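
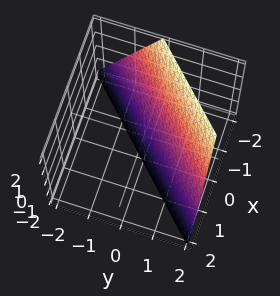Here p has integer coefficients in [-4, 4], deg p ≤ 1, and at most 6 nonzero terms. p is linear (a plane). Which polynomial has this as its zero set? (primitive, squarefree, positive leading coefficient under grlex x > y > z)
First, degree: the surface is flat (a plane), so deg p = 1.
Then, reading off the gridlines: it crosses the z-axis at the gridline z = -2; it meets the x-axis at x = -1 (among the integer gridlines); one y-axis crossing is at y = 1.
Finally, together with the visible shape, these determine p as stated.

2*x - 2*y + z + 2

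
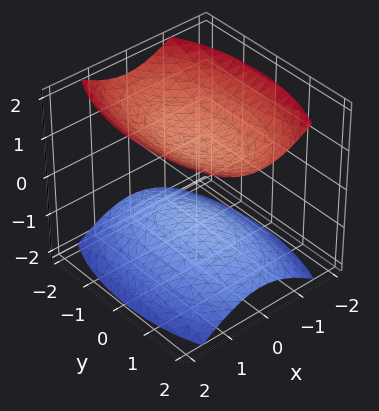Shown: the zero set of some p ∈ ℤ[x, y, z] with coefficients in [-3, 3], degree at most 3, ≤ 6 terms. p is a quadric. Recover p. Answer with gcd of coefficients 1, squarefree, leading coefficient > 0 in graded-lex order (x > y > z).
3*x^2 + y^2 - 3*z^2 + 3

The picture has 2 separate pieces. They look like related sheets of one shape, so recover p as a whole.
The degree is 2 — two separate bowl-shaped sheets opening away from each other; a quadric.
Symmetries: it's symmetric under y → −y, forcing even powers of y; mirror symmetry z ↦ −z ⇒ only even powers of z; it's symmetric under x → −x, forcing even powers of x.
Against the integer gridlines: the surface avoids every integer x-axis point in the box; no y-intercept at any integer in the box; the z-axis gridline crossings are at z ∈ {-1, 1}.
Putting this together gives p.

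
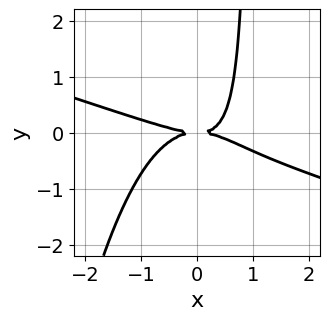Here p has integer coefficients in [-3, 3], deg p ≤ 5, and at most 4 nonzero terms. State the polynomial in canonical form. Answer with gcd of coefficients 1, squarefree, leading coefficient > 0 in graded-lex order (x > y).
x^4 + 3*x^3*y + 3*x*y^2 - 3*y^2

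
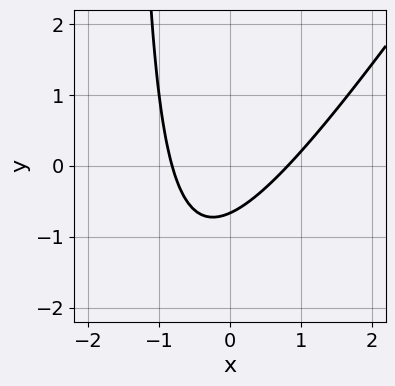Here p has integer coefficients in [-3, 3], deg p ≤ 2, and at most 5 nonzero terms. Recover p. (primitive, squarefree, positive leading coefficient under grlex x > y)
3*x^2 - 2*x*y - 3*y - 2

1. deg p = 2. A generic line meets the curve in up to 2 points.
2. The integer polynomial consistent with all of this is the stated p.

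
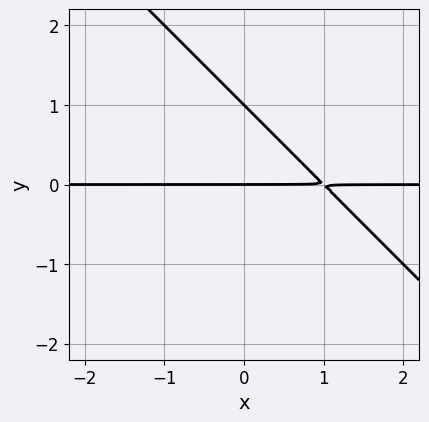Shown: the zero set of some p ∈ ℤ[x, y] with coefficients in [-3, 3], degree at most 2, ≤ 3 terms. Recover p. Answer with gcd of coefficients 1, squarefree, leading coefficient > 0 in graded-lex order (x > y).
Degree: the shape is more complex than any degree-1 curve, so deg p = 2.
Reading off the gridlines: the visible x-axis segment lies entirely on the curve; among the integer gridlines, it crosses the y-axis at y ∈ {0, 1}.
The integer polynomial consistent with all of this is the stated p.

x*y + y^2 - y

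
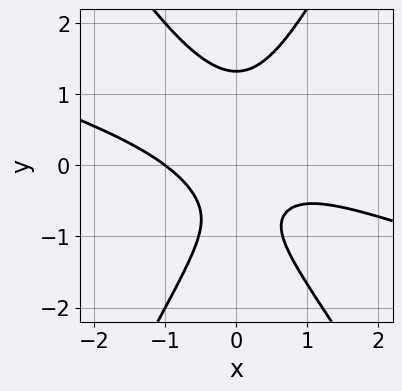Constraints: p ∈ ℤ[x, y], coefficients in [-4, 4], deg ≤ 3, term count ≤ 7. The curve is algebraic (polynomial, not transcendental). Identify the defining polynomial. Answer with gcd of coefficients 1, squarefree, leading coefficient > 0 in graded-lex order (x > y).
x^3 + 3*x^2*y - y^3 + y + 1

1. The degree is 3 — a generic line meets the curve in up to 3 points.
2. From the axis intercepts and sections: one x-axis crossing is at x = -1.
3. Fitting integer coefficients to these (and the overall shape) gives p.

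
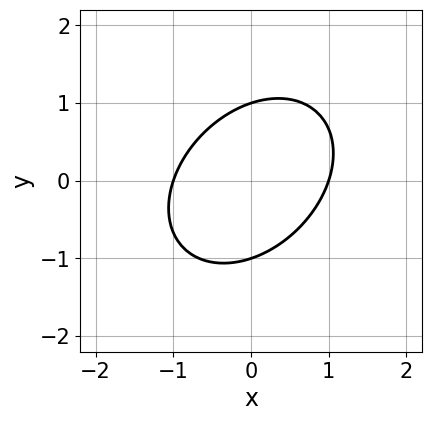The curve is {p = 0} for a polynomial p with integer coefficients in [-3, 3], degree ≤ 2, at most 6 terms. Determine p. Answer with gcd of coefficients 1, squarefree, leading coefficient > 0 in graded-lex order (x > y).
1. deg p = 2.
2. From the axis intercepts and sections: among the integer gridlines, it crosses the x-axis at x ∈ {-1, 1}; among the integer gridlines, it crosses the y-axis at y ∈ {-1, 1}.
3. These observations pin down the coefficients.

3*x^2 - 2*x*y + 3*y^2 - 3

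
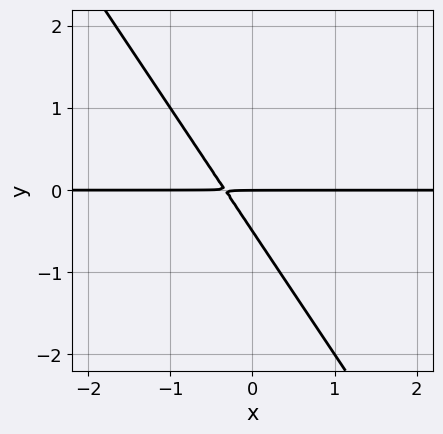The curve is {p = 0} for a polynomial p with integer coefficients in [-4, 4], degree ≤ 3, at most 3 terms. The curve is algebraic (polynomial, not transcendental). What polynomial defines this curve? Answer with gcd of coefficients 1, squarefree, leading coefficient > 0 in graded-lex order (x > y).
(a) Degree: no degree-1 curve has this shape, so deg p = 2.
(b) Checking where it meets the axes: it crosses the y-axis at the gridline y = 0; the visible x-axis segment lies entirely on the curve.
(c) Together with the visible shape, these determine p as stated.

3*x*y + 2*y^2 + y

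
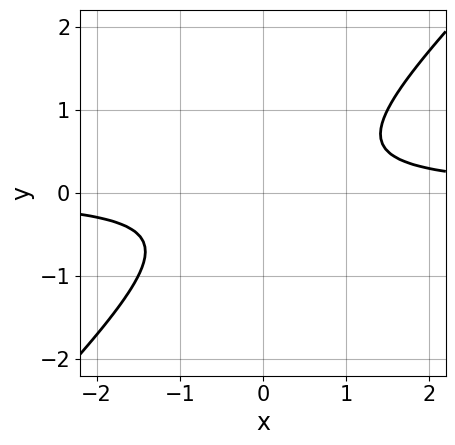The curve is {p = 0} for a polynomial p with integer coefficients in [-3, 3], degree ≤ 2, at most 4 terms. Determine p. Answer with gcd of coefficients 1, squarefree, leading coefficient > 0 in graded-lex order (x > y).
The degree is 2 — no degree-1 curve has this shape.
Checking where it meets the axes: it misses every integer gridline on the x-axis; the curve avoids every integer y-axis point in the box.
Solving for integer coefficients yields p as stated.

2*x*y - 2*y^2 - 1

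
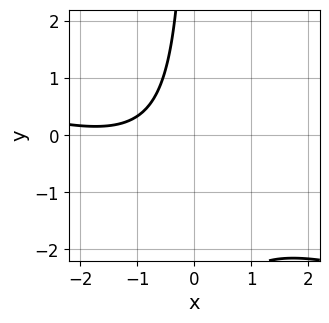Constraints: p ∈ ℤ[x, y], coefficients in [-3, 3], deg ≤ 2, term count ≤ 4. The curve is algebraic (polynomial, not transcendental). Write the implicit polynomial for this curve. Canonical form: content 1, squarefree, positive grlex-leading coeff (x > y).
x^2 + 3*x*y + 3*x + 3

(a) deg p = 2. The shape is more complex than any degree-1 curve.
(b) From the visible intercepts: it misses every integer gridline on the x-axis; no y-intercept at any integer in the box.
(c) Matching integer coefficients to the picture gives p.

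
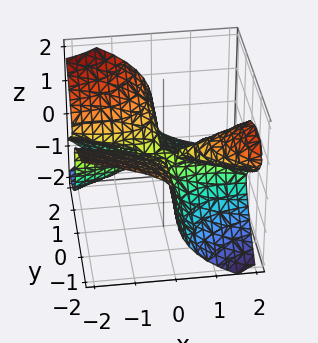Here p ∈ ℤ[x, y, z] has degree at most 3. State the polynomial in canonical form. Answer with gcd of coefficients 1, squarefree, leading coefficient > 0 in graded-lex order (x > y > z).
x^2*y + 2*x*y^2 + 3*x*y*z + 3*z^3

(a) deg p = 3.
(b) Observable constraints: it meets the z-axis at z = 0 (among the integer gridlines); every point of the x-axis in the box is on the surface; every point of the y-axis in the box is on the surface.
(c) Together with the visible shape, these determine p as stated.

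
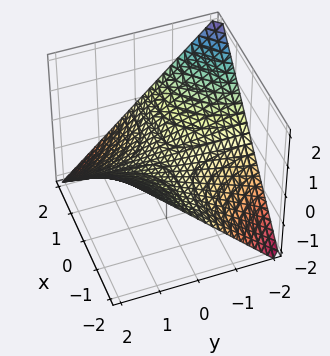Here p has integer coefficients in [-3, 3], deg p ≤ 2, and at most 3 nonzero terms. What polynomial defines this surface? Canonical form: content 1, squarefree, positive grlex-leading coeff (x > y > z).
x*y + 2*z

(a) Degree: a hyperbolic paraboloid; a quadric, so deg p = 2.
(b) Against the integer gridlines: every point of the y-axis in the box is on the surface; it meets the z-axis at z = 0 (among the integer gridlines); every point of the x-axis in the box is on the surface.
(c) Fitting integer coefficients to these (and the overall shape) gives p.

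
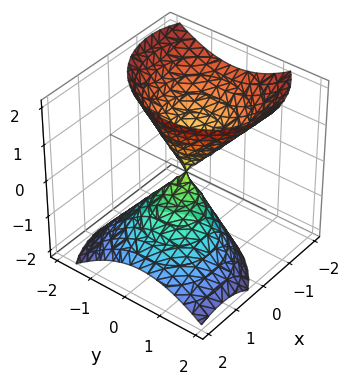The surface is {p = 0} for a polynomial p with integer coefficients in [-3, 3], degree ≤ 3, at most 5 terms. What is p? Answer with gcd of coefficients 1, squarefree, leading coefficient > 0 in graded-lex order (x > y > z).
3*x^2 - x*y + 3*x*z + 3*y^2 - 2*z^2

(a) The picture has 2 separate pieces. Treating them together as one polynomial.
(b) The degree is 2 — the shape is more complex than any degree-1 surface.
(c) Reading off the gridlines: it meets the z-axis at z = 0 (among the integer gridlines); it crosses the x-axis at the gridline x = 0; it crosses the y-axis at the gridline y = 0.
(d) These observations pin down the coefficients.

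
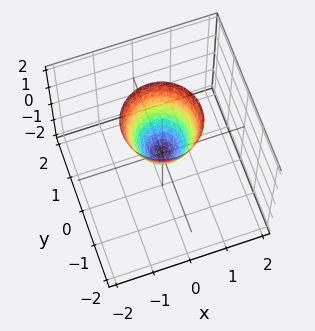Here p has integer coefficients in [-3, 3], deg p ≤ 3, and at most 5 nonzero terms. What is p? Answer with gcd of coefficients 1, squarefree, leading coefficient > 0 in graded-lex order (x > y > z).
2*x^2 + 2*y^2 - z

First, the degree is 2 — a paraboloid; a quadric.
Then, symmetries: every cross-section ⟂ z is a circle, so x, y appear only via x² + y².
Next, from the visible intercepts: a circular section at z = 2 has radius exactly 1; it meets the z-axis at z = 0 (among the integer gridlines); one y-axis crossing is at y = 0; one x-axis crossing is at x = 0.
Finally, putting this together gives p.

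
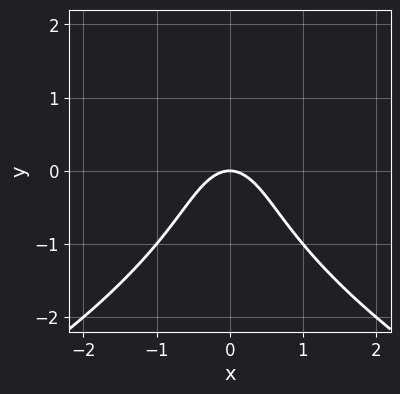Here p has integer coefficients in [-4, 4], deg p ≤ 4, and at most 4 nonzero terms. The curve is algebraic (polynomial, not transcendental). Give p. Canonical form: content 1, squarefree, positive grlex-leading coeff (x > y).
y^3 + 3*x^2 + 2*y

1. The degree is 3 — no degree-2 curve has this shape.
2. Symmetries: mirror symmetry x ↦ −x ⇒ only even powers of x.
3. Observable constraints: it meets the y-axis at y = 0 (among the integer gridlines); it meets the x-axis at x = 0 (among the integer gridlines).
4. Fitting integer coefficients to these (and the overall shape) gives p.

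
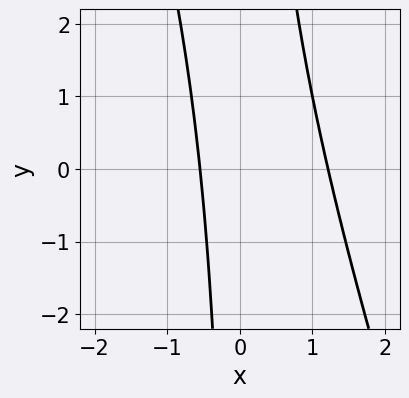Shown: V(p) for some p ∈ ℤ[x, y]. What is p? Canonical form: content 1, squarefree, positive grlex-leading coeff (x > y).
3*x^2 + x*y - 2*x - 2

1. Degree: no degree-1 curve has this shape, so deg p = 2.
2. Checking where it meets the axes: it misses every integer gridline on the y-axis.
3. Together with the visible shape, these determine p as stated.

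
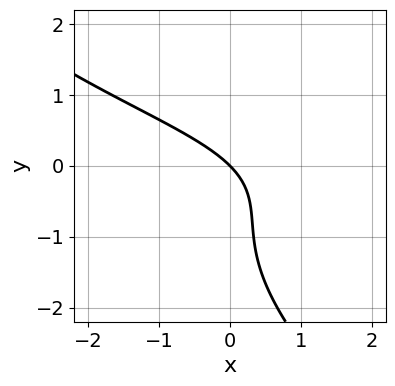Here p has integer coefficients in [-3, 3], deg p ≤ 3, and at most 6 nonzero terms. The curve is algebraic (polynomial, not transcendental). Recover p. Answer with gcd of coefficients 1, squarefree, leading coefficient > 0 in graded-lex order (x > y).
First, deg p = 3. No degree-2 curve has this shape.
Next, reading off the gridlines: it crosses the y-axis at the gridline y = 0; it crosses the x-axis at the gridline x = 0.
Finally, assembling these constraints gives the stated polynomial.

x*y^2 + y^3 + 2*y^2 + 2*x + 2*y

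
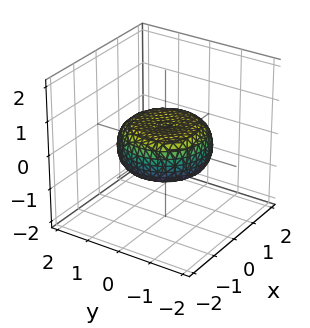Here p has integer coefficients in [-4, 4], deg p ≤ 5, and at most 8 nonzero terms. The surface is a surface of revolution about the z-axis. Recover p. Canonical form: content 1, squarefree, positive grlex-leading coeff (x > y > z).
1. deg p = 4. The shape is more complex than any degree-3 surface.
2. Symmetry: the surface is invariant under rotation about z: p = q(x² + y², z).
3. From the visible intercepts: a circular section at z = 0 has radius between 1 and 2.
4. Together with the visible shape, these determine p as stated.

x^4 + 2*x^2*y^2 + y^4 - x^2 - y^2 + 3*z^2 - 1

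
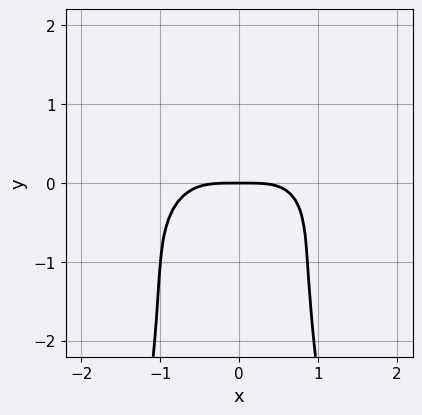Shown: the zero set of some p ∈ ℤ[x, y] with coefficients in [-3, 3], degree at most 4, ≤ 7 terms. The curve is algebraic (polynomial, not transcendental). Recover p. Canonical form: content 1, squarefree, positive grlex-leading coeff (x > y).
2*x^4 - x^3*y + 3*x^2*y^2 + y^3 + 3*y

First, the degree is 4 — a generic line meets the curve in up to 4 points.
Next, checking where it meets the axes: one y-axis crossing is at y = 0; one x-axis crossing is at x = 0.
Finally, these observations pin down the coefficients.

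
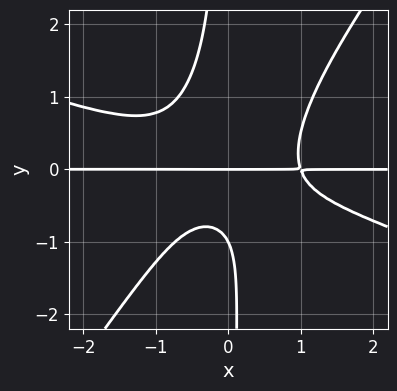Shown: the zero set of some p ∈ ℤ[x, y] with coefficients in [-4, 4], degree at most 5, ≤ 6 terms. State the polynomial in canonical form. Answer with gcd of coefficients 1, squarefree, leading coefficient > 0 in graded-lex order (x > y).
First, deg p = 4. A generic line meets the curve in up to 4 points.
Next, checking where it meets the axes: every point of the x-axis in the box is on the curve; among the integer gridlines, it crosses the y-axis at y ∈ {-1, 0}.
Finally, putting this together gives p.

x^3*y + 2*x^2*y^2 - 2*x*y^3 - y^2 - y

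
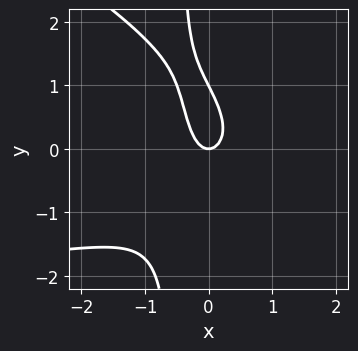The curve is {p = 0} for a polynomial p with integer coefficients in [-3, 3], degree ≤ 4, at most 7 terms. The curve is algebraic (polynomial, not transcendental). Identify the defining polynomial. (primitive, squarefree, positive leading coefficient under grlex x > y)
x^2*y + 2*x*y^2 + 3*x^2 + y^2 - y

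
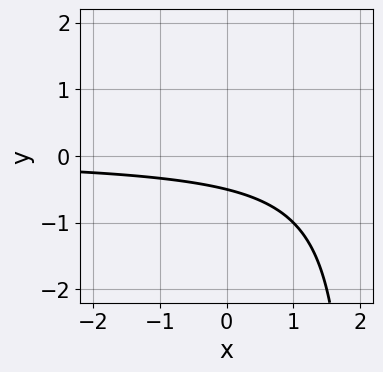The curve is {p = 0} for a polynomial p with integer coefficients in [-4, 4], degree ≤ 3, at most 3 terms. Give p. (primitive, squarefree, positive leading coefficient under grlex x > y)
x*y - 2*y - 1

(a) deg p = 2.
(b) Reading off the gridlines: the curve avoids every integer x-axis point in the box.
(c) These observations pin down the coefficients.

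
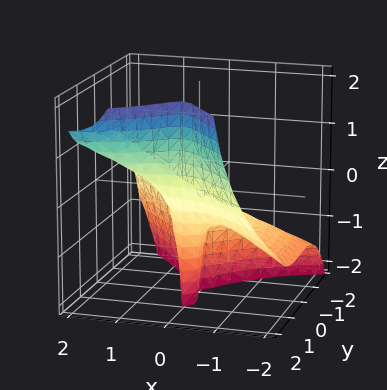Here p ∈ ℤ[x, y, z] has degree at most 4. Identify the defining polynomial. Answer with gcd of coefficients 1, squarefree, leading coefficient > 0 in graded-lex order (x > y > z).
x^3 - 2*x^2*z + y^3 - y^2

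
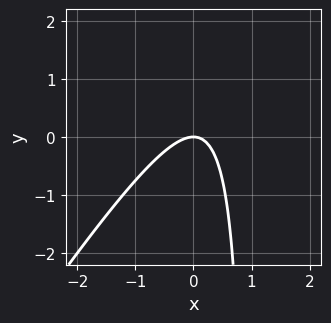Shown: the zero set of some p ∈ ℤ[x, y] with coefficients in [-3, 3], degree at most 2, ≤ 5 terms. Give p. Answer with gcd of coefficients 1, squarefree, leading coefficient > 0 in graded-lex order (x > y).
The degree is 2 — a generic line meets the curve in up to 2 points.
Observable constraints: one y-axis crossing is at y = 0; it meets the x-axis at x = 0 (among the integer gridlines).
These observations pin down the coefficients.

3*x^2 - 2*x*y + 2*y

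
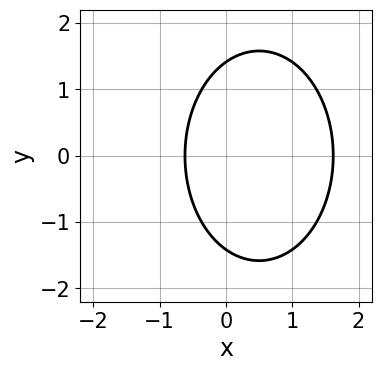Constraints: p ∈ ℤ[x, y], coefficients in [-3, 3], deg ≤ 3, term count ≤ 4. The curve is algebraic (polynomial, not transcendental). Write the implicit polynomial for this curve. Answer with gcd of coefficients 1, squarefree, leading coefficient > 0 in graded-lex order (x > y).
deg p = 2. A generic line meets the curve in up to 2 points.
Symmetries: mirror symmetry y ↦ −y ⇒ only even powers of y.
Matching integer coefficients to the picture gives p.

2*x^2 + y^2 - 2*x - 2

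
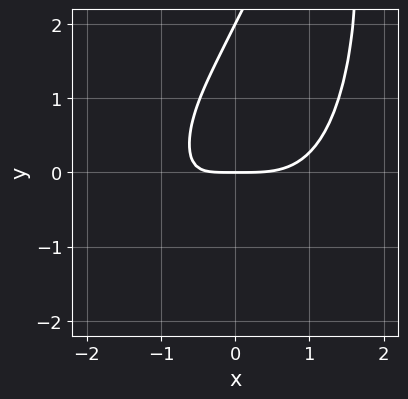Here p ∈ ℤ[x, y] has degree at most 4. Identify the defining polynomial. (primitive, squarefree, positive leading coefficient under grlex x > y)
x^4 - 2*x*y + y^2 - 2*y

deg p = 4. The shape is more complex than any degree-3 curve.
Against the integer gridlines: it meets the x-axis at x = 0 (among the integer gridlines); the y-axis gridline crossings are at y ∈ {0, 2}.
Matching integer coefficients to the picture gives p.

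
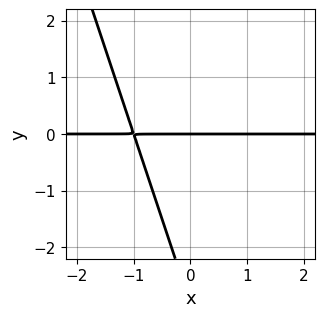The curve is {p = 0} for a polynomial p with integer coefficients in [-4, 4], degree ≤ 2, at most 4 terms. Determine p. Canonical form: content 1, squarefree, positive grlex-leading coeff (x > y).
3*x*y + y^2 + 3*y

1. deg p = 2. The shape is more complex than any degree-1 curve.
2. Against the integer gridlines: every point of the x-axis in the box is on the curve; it meets the y-axis at y = 0 (among the integer gridlines).
3. The integer polynomial consistent with all of this is the stated p.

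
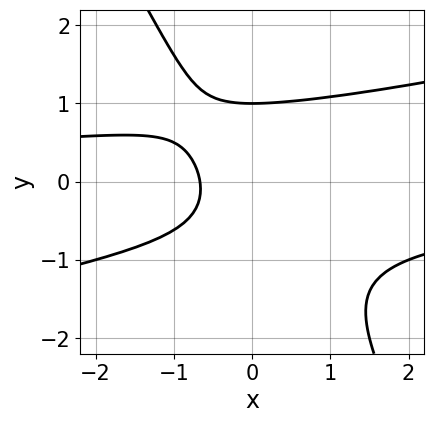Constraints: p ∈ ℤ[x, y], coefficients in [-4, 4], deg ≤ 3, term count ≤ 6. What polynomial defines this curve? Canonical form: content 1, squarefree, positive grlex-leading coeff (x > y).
x^2*y - 3*x*y^2 - 2*y^3 + 3*x + 2

1. deg p = 3. The shape is more complex than any degree-2 curve.
2. From the axis intercepts and sections: it meets the y-axis at y = 1 (among the integer gridlines).
3. Fitting integer coefficients to these (and the overall shape) gives p.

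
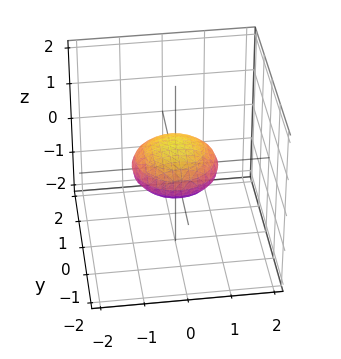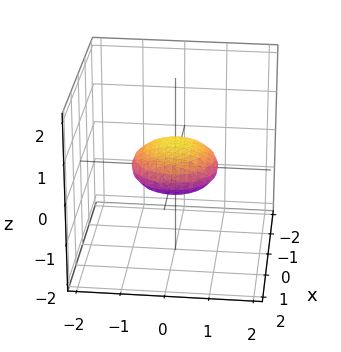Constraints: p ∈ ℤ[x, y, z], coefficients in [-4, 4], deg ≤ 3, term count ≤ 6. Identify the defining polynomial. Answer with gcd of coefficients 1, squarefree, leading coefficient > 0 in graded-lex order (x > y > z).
x^2 + y^2 + 3*z^2 - 1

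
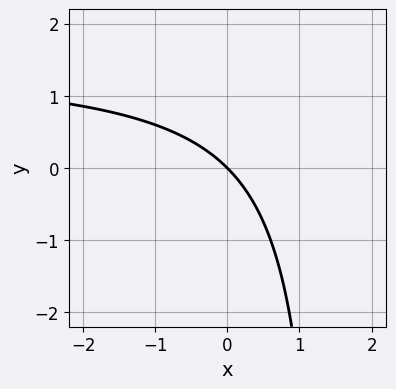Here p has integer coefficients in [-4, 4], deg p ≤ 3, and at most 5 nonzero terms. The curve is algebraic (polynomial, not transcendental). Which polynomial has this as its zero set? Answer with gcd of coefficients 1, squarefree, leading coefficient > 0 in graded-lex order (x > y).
Degree: the shape is more complex than any degree-1 curve, so deg p = 2.
From the axis intercepts and sections: it meets the y-axis at y = 0 (among the integer gridlines); it meets the x-axis at x = 0 (among the integer gridlines).
Fitting integer coefficients to these (and the overall shape) gives p.

2*x*y - 3*x - 3*y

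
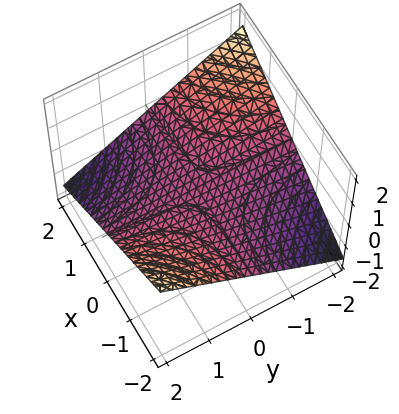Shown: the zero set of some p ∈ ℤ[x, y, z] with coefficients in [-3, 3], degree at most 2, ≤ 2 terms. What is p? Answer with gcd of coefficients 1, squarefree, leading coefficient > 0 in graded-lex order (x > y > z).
x*y + 3*z

deg p = 2. A saddle surface; a quadric.
Checking where it meets the axes: one z-axis crossing is at z = 0; every point of the x-axis in the box is on the surface.
These observations pin down the coefficients. Check: (0, -2, 0) on the y-axis lies on the surface, and p(0, -2, 0) = 0. ✓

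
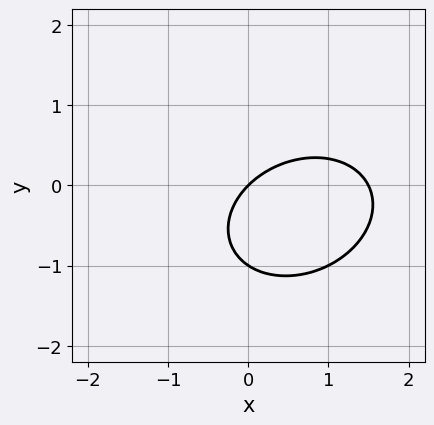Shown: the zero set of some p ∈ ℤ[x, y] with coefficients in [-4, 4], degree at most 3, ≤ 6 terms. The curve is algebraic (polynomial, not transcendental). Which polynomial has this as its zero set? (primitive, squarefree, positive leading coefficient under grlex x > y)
1. The degree is 2 — the shape is more complex than any degree-1 curve.
2. Reading off the gridlines: among the integer gridlines, it crosses the y-axis at y ∈ {-1, 0}; it crosses the x-axis at the gridline x = 0.
3. Fitting integer coefficients to these (and the overall shape) gives p.

2*x^2 - x*y + 3*y^2 - 3*x + 3*y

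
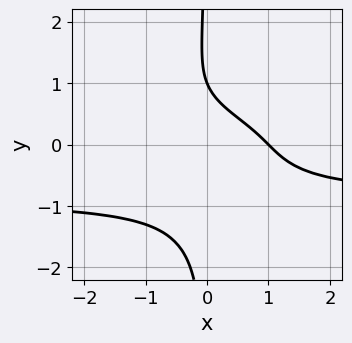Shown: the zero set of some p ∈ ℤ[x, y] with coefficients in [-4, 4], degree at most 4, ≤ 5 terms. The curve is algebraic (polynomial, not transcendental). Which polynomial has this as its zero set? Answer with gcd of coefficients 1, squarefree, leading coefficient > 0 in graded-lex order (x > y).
3*x*y^3 + 2*x + 2*y - 2

1. deg p = 4.
2. Checking where it meets the axes: one y-axis crossing is at y = 1; it crosses the x-axis at the gridline x = 1.
3. Together with the visible shape, these determine p as stated.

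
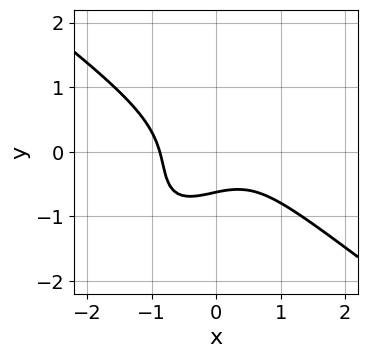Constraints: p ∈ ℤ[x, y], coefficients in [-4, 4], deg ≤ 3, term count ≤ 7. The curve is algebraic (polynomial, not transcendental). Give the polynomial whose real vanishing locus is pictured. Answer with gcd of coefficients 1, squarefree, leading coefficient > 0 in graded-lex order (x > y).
3*x^3 - 3*x*y^2 + 3*y^3 + 2*y + 2

(a) The degree is 3 — no degree-2 curve has this shape.
(b) Matching integer coefficients to the picture gives p.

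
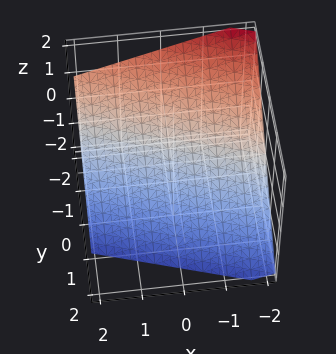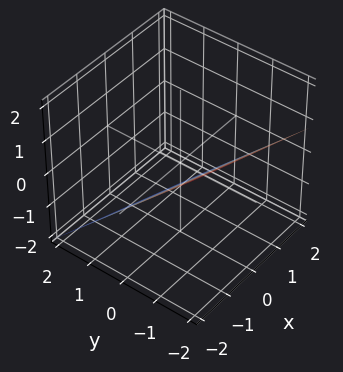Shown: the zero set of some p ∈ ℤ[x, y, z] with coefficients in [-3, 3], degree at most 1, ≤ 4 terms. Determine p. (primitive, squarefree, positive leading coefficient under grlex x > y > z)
x + 3*y + 3*z + 2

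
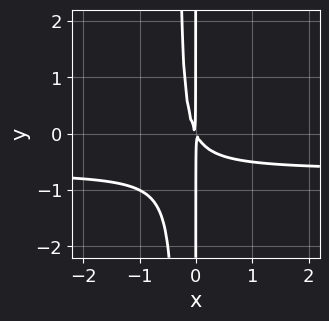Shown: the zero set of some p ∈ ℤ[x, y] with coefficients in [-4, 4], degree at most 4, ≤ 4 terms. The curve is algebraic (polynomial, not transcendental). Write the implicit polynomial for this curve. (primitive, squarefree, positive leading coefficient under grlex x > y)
3*x^2*y + 2*x^2 + x*y

1. Degree: the shape is more complex than any degree-2 curve, so deg p = 3.
2. From the axis intercepts and sections: the visible y-axis segment lies entirely on the curve.
3. Fitting integer coefficients to these (and the overall shape) gives p.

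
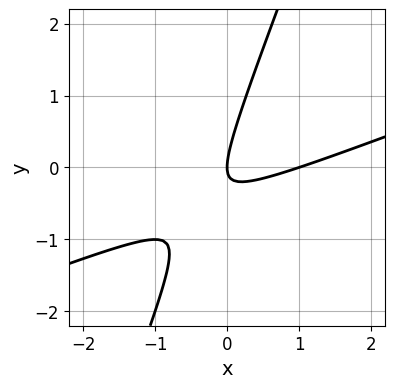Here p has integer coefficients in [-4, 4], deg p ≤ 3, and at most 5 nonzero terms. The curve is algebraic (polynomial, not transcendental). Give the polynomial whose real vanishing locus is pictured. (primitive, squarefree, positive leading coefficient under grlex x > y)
(a) deg p = 2. A generic line meets the curve in up to 2 points.
(b) Observable constraints: among the integer gridlines, it crosses the x-axis at x ∈ {0, 1}; one y-axis crossing is at y = 0.
(c) Putting this together gives p.

x^2 - 3*x*y + y^2 - x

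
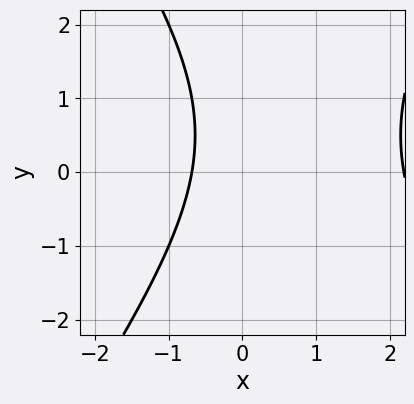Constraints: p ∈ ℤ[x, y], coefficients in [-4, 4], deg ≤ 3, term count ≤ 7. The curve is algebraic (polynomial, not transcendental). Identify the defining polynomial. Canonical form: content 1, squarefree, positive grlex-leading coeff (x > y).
First, degree: no degree-1 curve has this shape, so deg p = 2.
Then, checking where it meets the axes: the curve avoids every integer y-axis point in the box.
Finally, together with the visible shape, these determine p as stated.

2*x^2 - y^2 - 3*x + y - 3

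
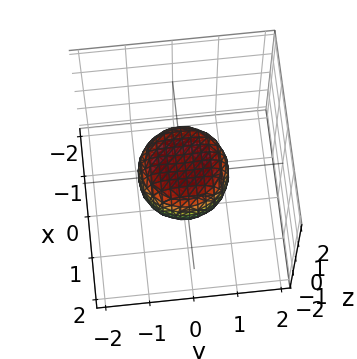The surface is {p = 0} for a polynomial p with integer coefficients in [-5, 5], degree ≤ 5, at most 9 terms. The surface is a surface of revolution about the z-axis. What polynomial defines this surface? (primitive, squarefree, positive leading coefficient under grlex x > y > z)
(a) deg p = 4.
(b) Symmetry: the z-axis is an axis of rotation, so x and y enter only as x² + y².
(c) Reading off the gridlines: the y-axis gridline crossings are at y ∈ {-1, 1}; among the integer gridlines, it crosses the x-axis at x ∈ {-1, 1}; a circular section at z = 0 has radius exactly 1.
(d) Matching integer coefficients to the picture gives p.

2*x^4 + 4*x^2*y^2 + 2*y^4 - x^2 - y^2 + 2*z^2 - 1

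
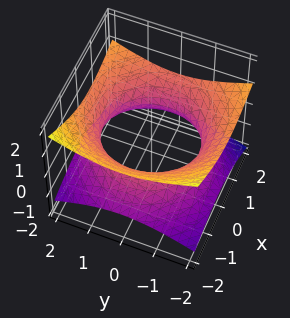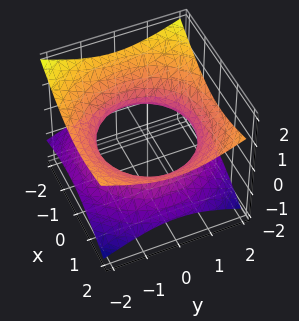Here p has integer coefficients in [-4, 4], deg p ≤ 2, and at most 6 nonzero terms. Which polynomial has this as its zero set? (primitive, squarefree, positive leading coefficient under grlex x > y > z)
First, deg p = 2.
Then, from the visible intercepts: the surface avoids every integer z-axis point in the box.
Finally, these observations pin down the coefficients.

x^2 - x*z + y^2 - 3*z^2 - 2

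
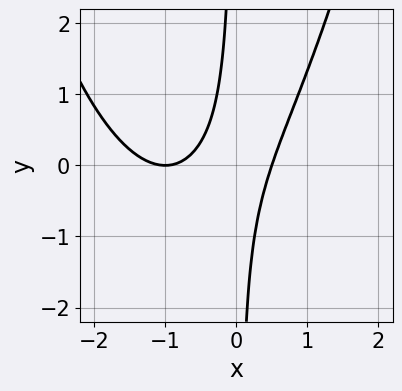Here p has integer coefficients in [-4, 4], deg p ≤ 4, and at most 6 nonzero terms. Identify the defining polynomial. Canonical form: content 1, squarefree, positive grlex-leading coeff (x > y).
First, degree: the shape is more complex than any degree-2 curve, so deg p = 3.
Next, observable constraints: no y-intercept at any integer in the box; it crosses the x-axis at the gridline x = -1.
Finally, the integer polynomial consistent with all of this is the stated p.

2*x^3 + 3*x^2 - 3*x*y - 1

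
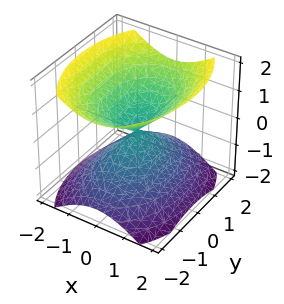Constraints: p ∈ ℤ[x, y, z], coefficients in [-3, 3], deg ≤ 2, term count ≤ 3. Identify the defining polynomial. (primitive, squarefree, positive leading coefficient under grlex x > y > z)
2*x^2 + y^2 - 2*z^2

1. I count 2 distinct pieces. They look like related sheets of one shape, so recover p as a whole.
2. The degree is 2 — a double cone through the origin; a quadric.
3. Symmetries: it's symmetric under z → −z, forcing even powers of z; the x ↦ −x reflection is a symmetry, so x appears only in even powers; mirror symmetry y ↦ −y ⇒ only even powers of y.
4. Reading off the gridlines: one x-axis crossing is at x = 0; it crosses the y-axis at the gridline y = 0.
5. These observations pin down the coefficients.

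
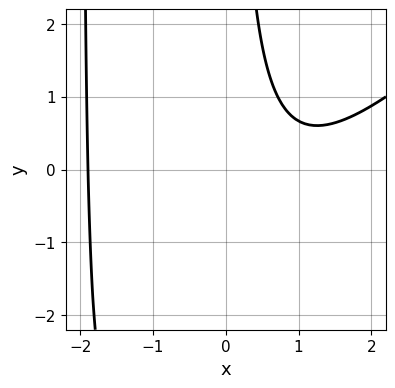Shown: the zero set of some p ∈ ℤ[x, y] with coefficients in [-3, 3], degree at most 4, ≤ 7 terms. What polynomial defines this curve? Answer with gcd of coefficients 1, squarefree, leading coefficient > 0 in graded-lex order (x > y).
1. The degree is 3 — no degree-2 curve has this shape.
2. From the axis intercepts and sections: the curve avoids every integer y-axis point in the box.
3. The integer polynomial consistent with all of this is the stated p.

x^3 - x^2*y - 2*x*y - 2*x + 3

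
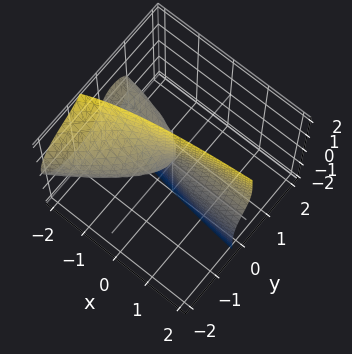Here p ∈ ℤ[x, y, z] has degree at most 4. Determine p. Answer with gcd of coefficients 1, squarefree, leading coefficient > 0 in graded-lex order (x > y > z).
First, deg p = 3.
Next, from the axis intercepts and sections: the visible x-axis segment lies entirely on the surface; it crosses the y-axis at the gridline y = 0.
Finally, these observations pin down the coefficients.

x*y^2 - 2*y^3 - 3*y*z^2 - 2*x*y + x*z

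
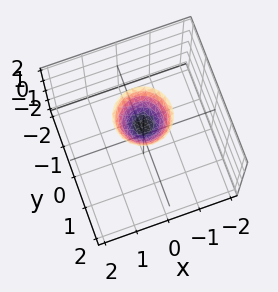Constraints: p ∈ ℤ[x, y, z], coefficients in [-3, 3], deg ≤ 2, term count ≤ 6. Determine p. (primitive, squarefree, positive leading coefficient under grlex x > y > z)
1. The degree is 2 — the shape is more complex than any degree-1 surface.
2. Symmetry: every cross-section ⟂ z is a circle, so x, y appear only via x² + y².
3. Checking where it meets the axes: it crosses the z-axis at the gridline z = 1; the surface avoids every integer y-axis point in the box; a circular section at z = 2 has radius between 0 and 1.
4. Matching integer coefficients to the picture gives p.

3*x^2 + 3*y^2 - 2*z + 2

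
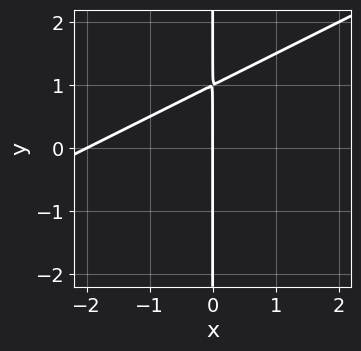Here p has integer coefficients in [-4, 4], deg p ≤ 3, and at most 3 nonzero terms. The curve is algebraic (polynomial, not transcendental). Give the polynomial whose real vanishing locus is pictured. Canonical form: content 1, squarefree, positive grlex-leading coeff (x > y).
x^2 - 2*x*y + 2*x

Degree: no degree-1 curve has this shape, so deg p = 2.
From the visible intercepts: among the integer gridlines, it crosses the x-axis at x ∈ {-2, 0}; every point of the y-axis in the box is on the curve.
Fitting integer coefficients to these (and the overall shape) gives p.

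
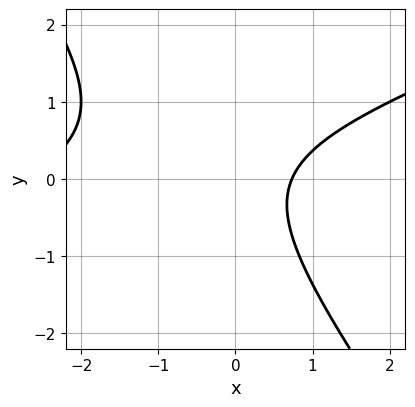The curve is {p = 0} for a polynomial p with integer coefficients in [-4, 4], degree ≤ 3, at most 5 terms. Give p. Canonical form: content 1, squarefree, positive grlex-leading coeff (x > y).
x^2 - 2*x*y - 2*y^2 + 2*x - 2

The degree is 2 — no degree-1 curve has this shape.
Against the integer gridlines: it misses every integer gridline on the y-axis.
Matching integer coefficients to the picture gives p.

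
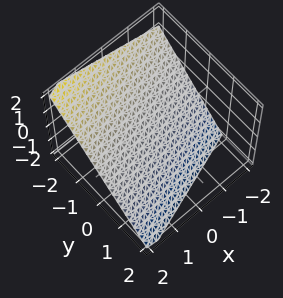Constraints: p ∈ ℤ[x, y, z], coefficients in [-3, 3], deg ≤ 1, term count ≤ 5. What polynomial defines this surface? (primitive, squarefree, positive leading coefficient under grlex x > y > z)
x - 3*y - 3*z - 2

Degree: the surface is flat (a plane), so deg p = 1.
From the axis intercepts and sections: it crosses the x-axis at the gridline x = 2.
Matching integer coefficients to the picture gives p.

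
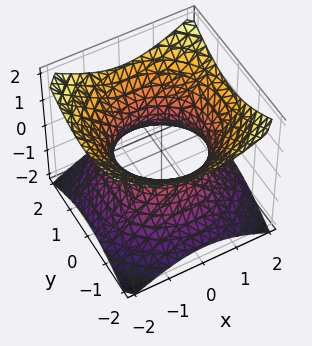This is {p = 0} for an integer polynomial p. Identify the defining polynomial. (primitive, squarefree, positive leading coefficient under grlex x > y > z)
(a) Degree: one connected sheet with a waist; a quadric, so deg p = 2.
(b) Symmetries: rotational symmetry about the z-axis ⇒ p depends on x, y only through x² + y²; it's symmetric under z → −z, forcing even powers of z.
(c) Checking where it meets the axes: a circular section at z = 0 has radius between 1 and 2; the surface avoids every integer z-axis point in the box.
(d) Together with the visible shape, these determine p as stated.

2*x^2 + 2*y^2 - 3*z^2 - 3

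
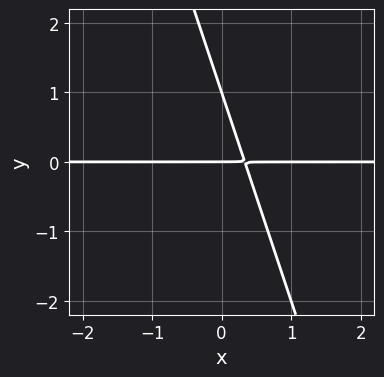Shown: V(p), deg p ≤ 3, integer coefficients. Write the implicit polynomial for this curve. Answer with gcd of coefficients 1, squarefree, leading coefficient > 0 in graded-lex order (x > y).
3*x*y + y^2 - y

The degree is 2 — no degree-1 curve has this shape.
Checking where it meets the axes: among the integer gridlines, it crosses the y-axis at y ∈ {0, 1}; the visible x-axis segment lies entirely on the curve.
Putting this together gives p.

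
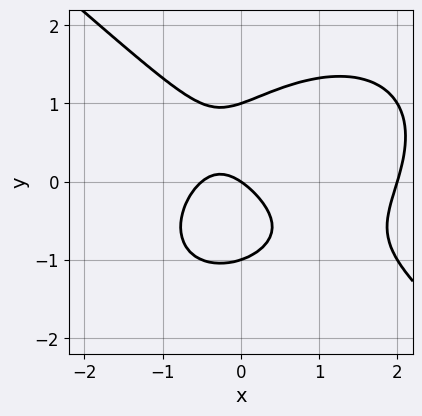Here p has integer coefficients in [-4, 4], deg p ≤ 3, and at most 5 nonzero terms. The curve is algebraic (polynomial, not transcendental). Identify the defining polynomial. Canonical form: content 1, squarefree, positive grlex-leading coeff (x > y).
2*x^3 + 3*y^3 - 3*x^2 - 2*x - 3*y

1. deg p = 3.
2. Reading off the gridlines: the x-axis gridline crossings are at x ∈ {0, 2}; among the integer gridlines, it crosses the y-axis at y ∈ {-1, 0, 1}.
3. Fitting integer coefficients to these (and the overall shape) gives p.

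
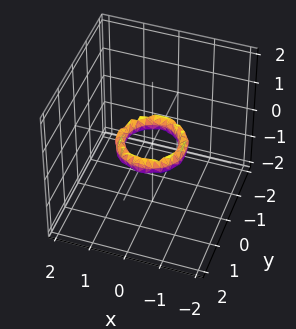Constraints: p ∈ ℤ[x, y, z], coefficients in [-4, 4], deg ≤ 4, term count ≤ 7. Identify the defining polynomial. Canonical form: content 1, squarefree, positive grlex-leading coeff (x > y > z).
First, the degree is 4 — no degree-3 surface has this shape.
Next, by symmetry, the surface is invariant under rotation about z: p = q(x² + y², z).
Then, observable constraints: among the integer gridlines, it crosses the y-axis at y ∈ {-1, 1}; the x-axis gridline crossings are at x ∈ {-1, 1}.
Finally, assembling these constraints gives the stated polynomial.

2*x^4 + 4*x^2*y^2 + 2*y^4 - 3*x^2 - 3*y^2 + 2*z^2 + 1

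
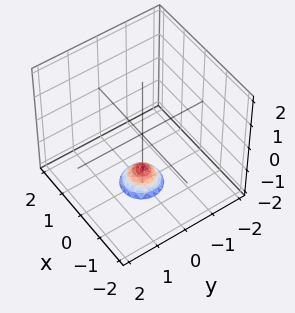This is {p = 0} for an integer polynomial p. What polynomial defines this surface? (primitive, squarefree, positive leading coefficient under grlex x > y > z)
3*x^2 + 3*y^2 + 2*z + 3

1. deg p = 2. The shape is more complex than any degree-1 surface.
2. Symmetry: the z-axis is an axis of rotation, so x and y enter only as x² + y².
3. Against the integer gridlines: the surface avoids every integer x-axis point in the box; a circular section at z = -2 has radius between 0 and 1; the surface avoids every integer y-axis point in the box.
4. Assembling these constraints gives the stated polynomial.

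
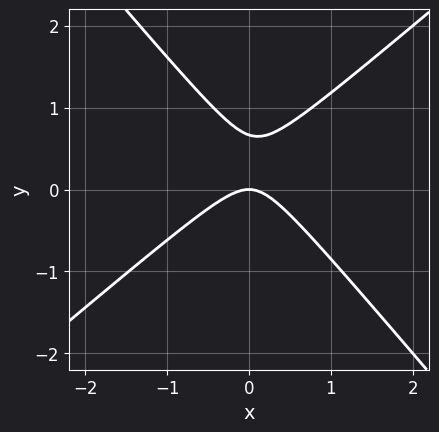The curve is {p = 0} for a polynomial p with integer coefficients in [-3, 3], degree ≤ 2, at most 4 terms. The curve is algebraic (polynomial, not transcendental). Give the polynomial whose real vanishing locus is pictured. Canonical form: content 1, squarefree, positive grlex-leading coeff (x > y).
(a) Degree: the shape is more complex than any degree-1 curve, so deg p = 2.
(b) Checking where it meets the axes: it crosses the x-axis at the gridline x = 0; it crosses the y-axis at the gridline y = 0.
(c) Putting this together gives p.

3*x^2 - x*y - 3*y^2 + 2*y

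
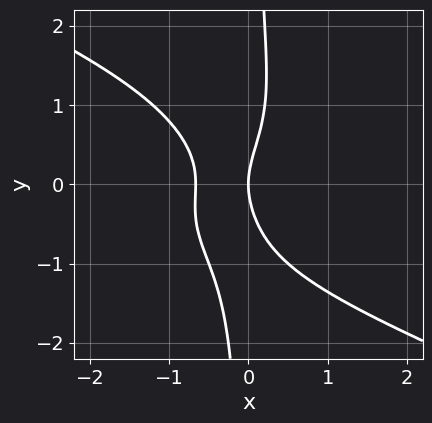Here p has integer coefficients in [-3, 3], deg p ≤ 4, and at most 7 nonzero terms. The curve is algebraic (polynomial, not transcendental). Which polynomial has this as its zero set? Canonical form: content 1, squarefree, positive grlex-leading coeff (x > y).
x^2*y^2 + 2*x*y^3 + 3*x^2 - y^2 + 2*x

(a) The degree is 4 — no degree-3 curve has this shape.
(b) Reading off the gridlines: it crosses the x-axis at the gridline x = 0; it crosses the y-axis at the gridline y = 0.
(c) Together with the visible shape, these determine p as stated.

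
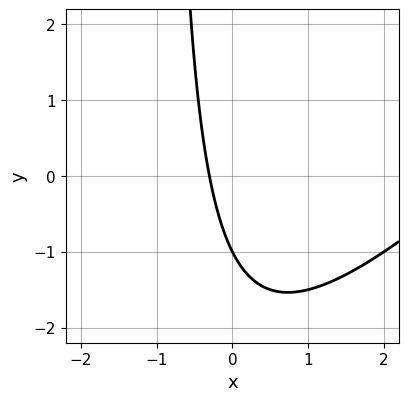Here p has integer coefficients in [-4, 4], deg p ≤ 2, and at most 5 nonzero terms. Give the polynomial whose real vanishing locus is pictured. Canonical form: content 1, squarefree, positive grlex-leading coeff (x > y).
Degree: the shape is more complex than any degree-1 curve, so deg p = 2.
From the visible intercepts: it meets the y-axis at y = -1 (among the integer gridlines).
Together with the visible shape, these determine p as stated.

x^2 - x*y - 3*x - y - 1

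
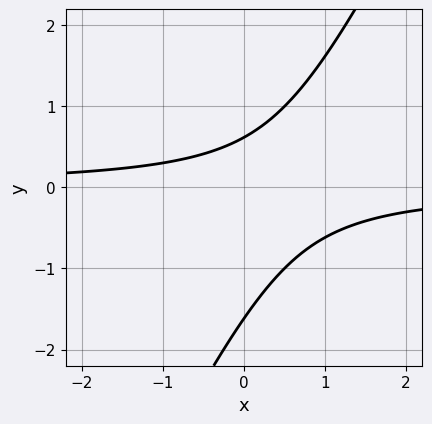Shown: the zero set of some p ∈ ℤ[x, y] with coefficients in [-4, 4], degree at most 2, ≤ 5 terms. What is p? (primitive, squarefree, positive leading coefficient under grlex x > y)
2*x*y - y^2 - y + 1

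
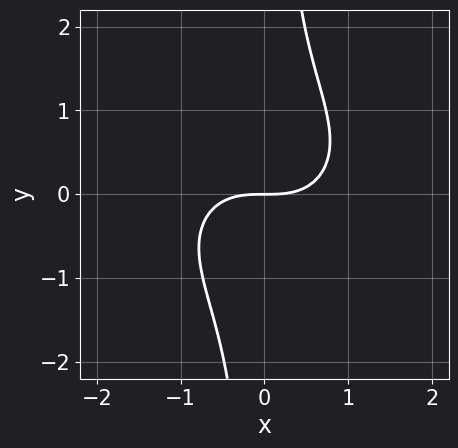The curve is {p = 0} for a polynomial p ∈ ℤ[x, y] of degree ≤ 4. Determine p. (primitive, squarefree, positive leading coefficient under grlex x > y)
(a) Degree: no degree-2 curve has this shape, so deg p = 3.
(b) Against the integer gridlines: one y-axis crossing is at y = 0; it crosses the x-axis at the gridline x = 0.
(c) Solving for integer coefficients yields p as stated.

2*x^3 + 3*x*y^2 - 3*y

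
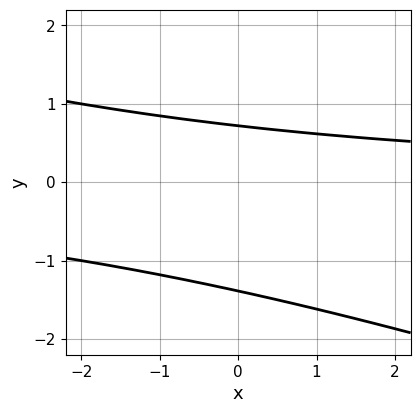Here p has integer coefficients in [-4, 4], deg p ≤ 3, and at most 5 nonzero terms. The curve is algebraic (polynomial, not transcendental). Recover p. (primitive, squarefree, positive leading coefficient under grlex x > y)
(a) deg p = 2.
(b) Against the integer gridlines: the curve avoids every integer x-axis point in the box.
(c) These observations pin down the coefficients.

x*y + 3*y^2 + 2*y - 3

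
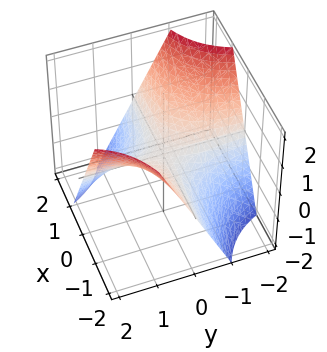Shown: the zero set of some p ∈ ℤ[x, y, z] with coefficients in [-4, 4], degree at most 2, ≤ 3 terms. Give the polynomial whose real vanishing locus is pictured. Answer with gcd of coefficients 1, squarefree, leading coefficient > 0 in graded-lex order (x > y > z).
First, deg p = 2.
Next, from the axis intercepts and sections: every point of the y-axis in the box is on the surface; the visible x-axis segment lies entirely on the surface; it meets the z-axis at z = 0 (among the integer gridlines).
Finally, matching integer coefficients to the picture gives p.

x*y + z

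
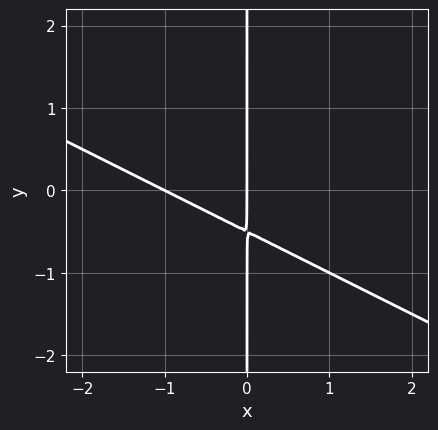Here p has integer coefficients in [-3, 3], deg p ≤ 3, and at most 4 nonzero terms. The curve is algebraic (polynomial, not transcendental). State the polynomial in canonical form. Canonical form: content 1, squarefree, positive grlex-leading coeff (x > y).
First, degree: no degree-1 curve has this shape, so deg p = 2.
Then, from the visible intercepts: among the integer gridlines, it crosses the x-axis at x ∈ {-1, 0}; the visible y-axis segment lies entirely on the curve.
Finally, fitting integer coefficients to these (and the overall shape) gives p.

x^2 + 2*x*y + x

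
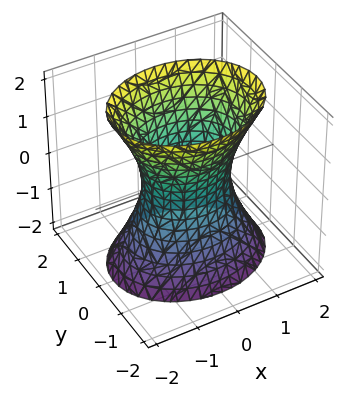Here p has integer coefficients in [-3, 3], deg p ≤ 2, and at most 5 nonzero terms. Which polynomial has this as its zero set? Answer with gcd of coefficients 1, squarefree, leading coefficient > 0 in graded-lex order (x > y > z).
2*x^2 + 3*y^2 - z^2 - 2

First, deg p = 2. One connected sheet with a waist; a quadric.
Next, symmetries: the z ↦ −z reflection is a symmetry, so z appears only in even powers; the y ↦ −y reflection is a symmetry, so y appears only in even powers; it's symmetric under x → −x, forcing even powers of x.
Then, reading off the gridlines: no z-intercept at any integer in the box; the x-axis gridline crossings are at x ∈ {-1, 1}.
Finally, together with the visible shape, these determine p as stated.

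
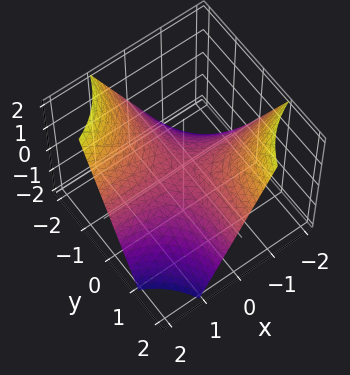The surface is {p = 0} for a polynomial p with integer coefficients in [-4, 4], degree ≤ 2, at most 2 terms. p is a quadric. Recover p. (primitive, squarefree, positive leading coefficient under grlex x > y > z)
x*y + z

deg p = 2.
From the visible intercepts: one z-axis crossing is at z = 0; every point of the y-axis in the box is on the surface.
Putting this together gives p.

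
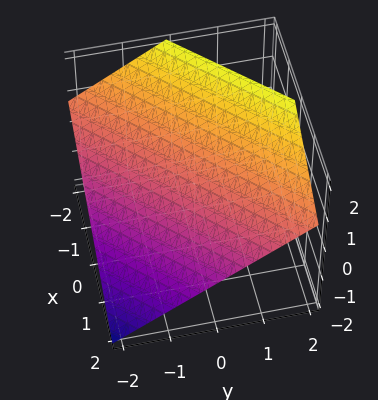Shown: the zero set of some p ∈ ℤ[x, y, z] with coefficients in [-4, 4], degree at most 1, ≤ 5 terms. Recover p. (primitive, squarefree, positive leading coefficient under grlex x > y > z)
1. The degree is 1 — the surface is flat (a plane).
2. From the visible intercepts: it crosses the y-axis at the gridline y = -1; it meets the x-axis at x = 1 (among the integer gridlines).
3. These observations pin down the coefficients.

2*x - 2*y + 3*z - 2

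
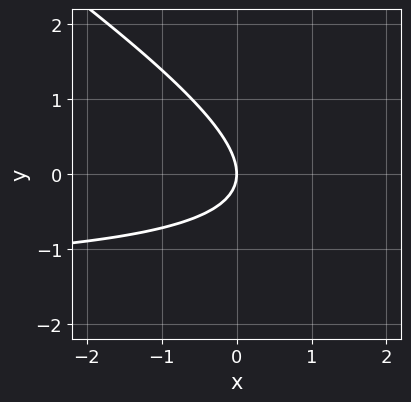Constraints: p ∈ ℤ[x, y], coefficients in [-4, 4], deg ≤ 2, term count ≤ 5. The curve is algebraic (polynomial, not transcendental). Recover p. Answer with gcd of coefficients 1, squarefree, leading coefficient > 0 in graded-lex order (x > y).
First, degree: the shape is more complex than any degree-1 curve, so deg p = 2.
Then, from the visible intercepts: it meets the y-axis at y = 0 (among the integer gridlines); it crosses the x-axis at the gridline x = 0.
Finally, solving for integer coefficients yields p as stated.

2*x*y + 3*y^2 + 3*x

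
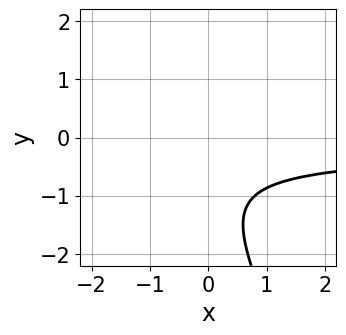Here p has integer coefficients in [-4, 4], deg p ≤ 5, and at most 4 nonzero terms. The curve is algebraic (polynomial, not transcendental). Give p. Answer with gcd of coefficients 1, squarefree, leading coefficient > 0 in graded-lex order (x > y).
2*x*y^3 + y^4 - 3*x*y^2 + 3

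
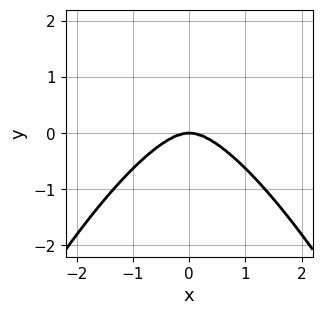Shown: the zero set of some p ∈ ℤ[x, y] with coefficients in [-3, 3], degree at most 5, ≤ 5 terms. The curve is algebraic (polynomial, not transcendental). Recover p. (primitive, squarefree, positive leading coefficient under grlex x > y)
2*x^4 + 2*x^2*y + 3*y^3

1. The degree is 4 — a generic line meets the curve in up to 4 points.
2. Symmetries: mirror symmetry x ↦ −x ⇒ only even powers of x.
3. Observable constraints: it crosses the x-axis at the gridline x = 0; one y-axis crossing is at y = 0.
4. Solving for integer coefficients yields p as stated.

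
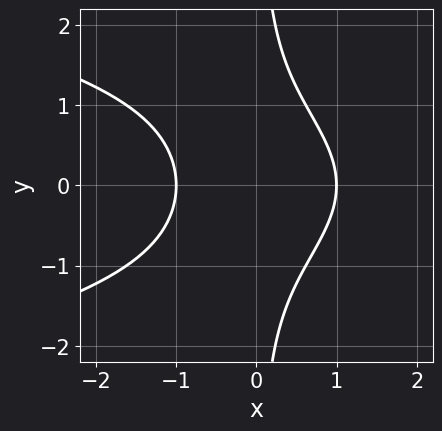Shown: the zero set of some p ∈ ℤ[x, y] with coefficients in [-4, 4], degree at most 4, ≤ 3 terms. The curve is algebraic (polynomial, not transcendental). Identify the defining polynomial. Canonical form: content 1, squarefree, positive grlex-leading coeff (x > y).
x*y^2 + x^2 - 1

1. Degree: the shape is more complex than any degree-2 curve, so deg p = 3.
2. Symmetries: mirror symmetry y ↦ −y ⇒ only even powers of y.
3. Observable constraints: it misses every integer gridline on the y-axis; the x-axis gridline crossings are at x ∈ {-1, 1}.
4. Together with the visible shape, these determine p as stated.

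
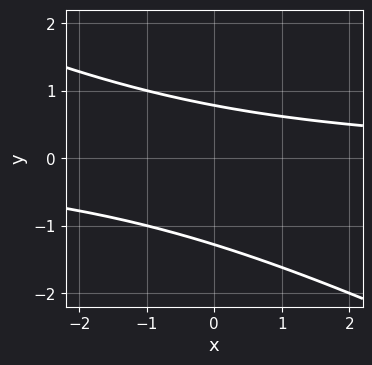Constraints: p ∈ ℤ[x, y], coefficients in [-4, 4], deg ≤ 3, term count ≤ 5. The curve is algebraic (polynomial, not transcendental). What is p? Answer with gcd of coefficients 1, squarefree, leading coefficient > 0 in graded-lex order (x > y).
x*y + 2*y^2 + y - 2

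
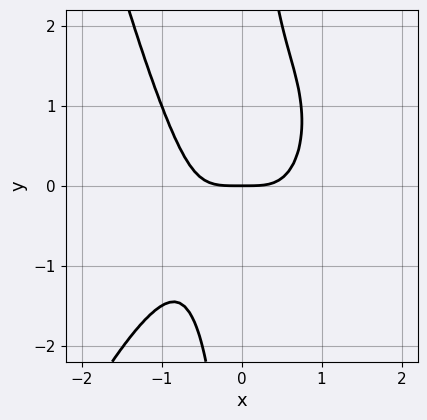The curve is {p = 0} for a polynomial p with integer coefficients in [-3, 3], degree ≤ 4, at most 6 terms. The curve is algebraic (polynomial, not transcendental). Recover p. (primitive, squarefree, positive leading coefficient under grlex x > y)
3*x^4 - x^3*y + 2*x*y^2 - 2*y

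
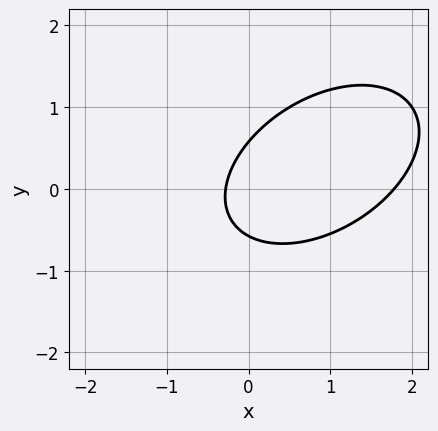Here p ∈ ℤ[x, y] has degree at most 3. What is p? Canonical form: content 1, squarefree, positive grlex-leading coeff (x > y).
(a) Degree: no degree-1 curve has this shape, so deg p = 2.
(b) Solving for integer coefficients yields p as stated.

2*x^2 - 2*x*y + 3*y^2 - 3*x - 1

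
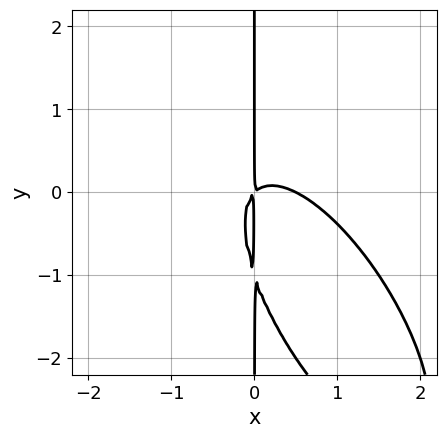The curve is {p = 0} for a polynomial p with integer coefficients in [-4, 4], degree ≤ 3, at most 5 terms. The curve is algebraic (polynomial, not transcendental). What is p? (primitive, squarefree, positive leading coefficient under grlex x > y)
2*x^3 + 2*x^2*y + x*y^2 - x^2 + x*y

1. deg p = 3. The shape is more complex than any degree-2 curve.
2. Checking where it meets the axes: the visible y-axis segment lies entirely on the curve.
3. Fitting integer coefficients to these (and the overall shape) gives p.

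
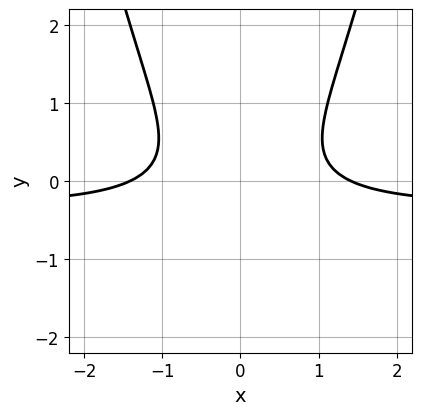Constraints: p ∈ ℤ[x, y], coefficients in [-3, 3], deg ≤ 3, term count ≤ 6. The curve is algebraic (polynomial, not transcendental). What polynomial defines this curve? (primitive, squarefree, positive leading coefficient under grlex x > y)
3*x^2*y + x^2 - 3*y^2 - 2

1. deg p = 3. No degree-2 curve has this shape.
2. Symmetries: it's symmetric under x → −x, forcing even powers of x.
3. Reading off the gridlines: it misses every integer gridline on the y-axis.
4. Matching integer coefficients to the picture gives p.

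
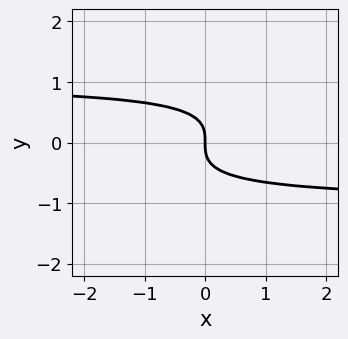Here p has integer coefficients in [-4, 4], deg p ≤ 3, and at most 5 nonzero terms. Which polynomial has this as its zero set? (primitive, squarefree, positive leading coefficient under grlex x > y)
First, the degree is 3 — a generic line meets the curve in up to 3 points.
Then, against the integer gridlines: one x-axis crossing is at x = 0; one y-axis crossing is at y = 0.
Finally, together with the visible shape, these determine p as stated.

x*y^2 - 2*y^3 - x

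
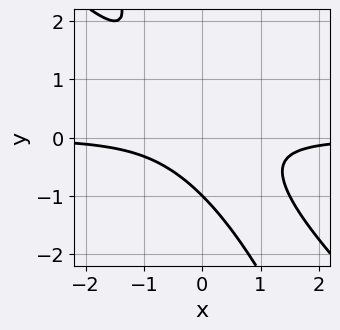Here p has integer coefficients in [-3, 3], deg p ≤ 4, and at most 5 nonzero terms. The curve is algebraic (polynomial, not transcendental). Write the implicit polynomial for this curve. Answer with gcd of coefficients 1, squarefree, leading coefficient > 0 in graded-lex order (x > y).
2*x^2*y + 3*x*y^2 + y^3 + 1

(a) Degree: no degree-2 curve has this shape, so deg p = 3.
(b) Observable constraints: it crosses the y-axis at the gridline y = -1; it misses every integer gridline on the x-axis.
(c) Solving for integer coefficients yields p as stated.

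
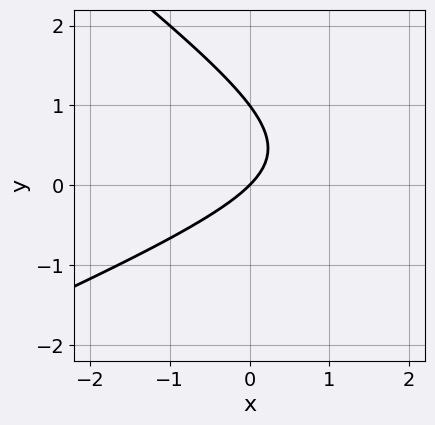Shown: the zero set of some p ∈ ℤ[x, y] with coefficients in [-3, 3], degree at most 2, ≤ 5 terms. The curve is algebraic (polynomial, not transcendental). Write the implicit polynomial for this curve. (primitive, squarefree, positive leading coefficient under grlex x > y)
x^2 - x*y - 3*y^2 - 3*x + 3*y

First, the degree is 2 — a generic line meets the curve in up to 2 points.
Next, reading off the gridlines: the y-axis gridline crossings are at y ∈ {0, 1}; it crosses the x-axis at the gridline x = 0.
Finally, these observations pin down the coefficients.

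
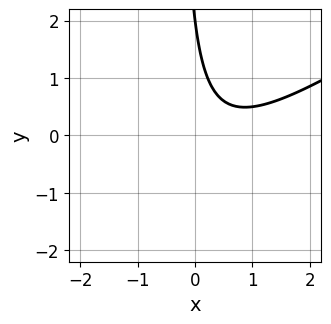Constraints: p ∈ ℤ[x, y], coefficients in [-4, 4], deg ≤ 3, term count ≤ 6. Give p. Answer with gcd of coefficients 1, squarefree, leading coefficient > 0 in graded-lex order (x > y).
First, deg p = 2.
Then, against the integer gridlines: it misses every integer gridline on the x-axis; it meets the y-axis at y = 2 (among the integer gridlines).
Finally, assembling these constraints gives the stated polynomial.

2*x^2 - 3*x*y - 2*x - y + 2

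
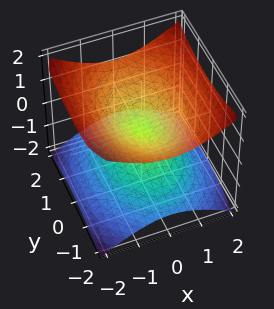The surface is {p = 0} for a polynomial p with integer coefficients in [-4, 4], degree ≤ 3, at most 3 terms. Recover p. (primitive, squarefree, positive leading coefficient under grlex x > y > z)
2*x^2 + y^2 - 3*z^2

(a) The degree is 2 — two nappes meeting at a single point; a quadric.
(b) Symmetries: mirror symmetry z ↦ −z ⇒ only even powers of z; the y ↦ −y reflection is a symmetry, so y appears only in even powers; mirror symmetry x ↦ −x ⇒ only even powers of x.
(c) Reading off the gridlines: it meets the x-axis at x = 0 (among the integer gridlines); it meets the z-axis at z = 0 (among the integer gridlines).
(d) Together with the visible shape, these determine p as stated.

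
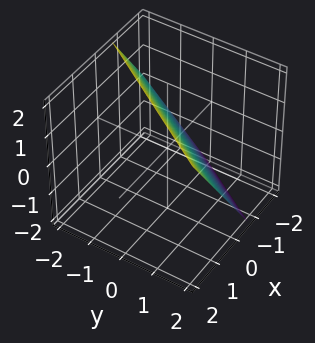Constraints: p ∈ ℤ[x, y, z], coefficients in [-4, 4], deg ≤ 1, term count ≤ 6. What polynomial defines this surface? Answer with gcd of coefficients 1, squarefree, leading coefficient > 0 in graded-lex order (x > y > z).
First, the degree is 1 — every cross-section is a straight line — this is a plane.
Next, reading off the gridlines: it crosses the y-axis at the gridline y = 1; it meets the z-axis at z = 1 (among the integer gridlines).
Finally, putting this together gives p.

3*x - 2*y - 2*z + 2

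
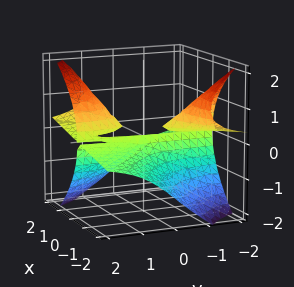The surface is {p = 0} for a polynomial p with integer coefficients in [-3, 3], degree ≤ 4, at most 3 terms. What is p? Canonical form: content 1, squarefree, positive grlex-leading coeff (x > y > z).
3*x*y*z - 2*z^3 - x^2

I count 2 distinct pieces.
Degree: the shape is more complex than any degree-2 surface, so deg p = 3.
Observable constraints: one z-axis crossing is at z = 0; it meets the x-axis at x = 0 (among the integer gridlines).
Fitting integer coefficients to these (and the overall shape) gives p.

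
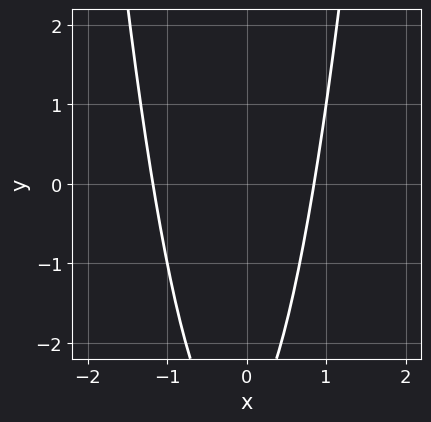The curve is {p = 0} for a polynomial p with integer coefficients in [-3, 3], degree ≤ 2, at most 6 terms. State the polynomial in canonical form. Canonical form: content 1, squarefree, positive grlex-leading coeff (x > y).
3*x^2 + x - y - 3

deg p = 2.
From the axis intercepts and sections: the curve avoids every integer y-axis point in the box.
Fitting integer coefficients to these (and the overall shape) gives p.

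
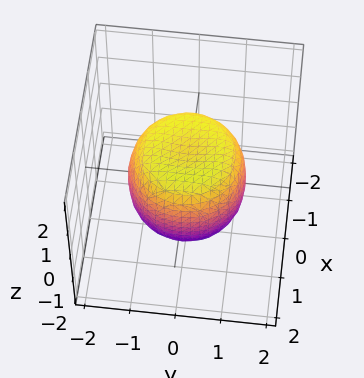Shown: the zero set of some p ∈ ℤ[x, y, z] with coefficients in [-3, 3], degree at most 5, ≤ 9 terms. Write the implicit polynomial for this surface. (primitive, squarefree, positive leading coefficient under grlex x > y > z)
x^4 + 2*x^2*y^2 + y^4 - x^2 - y^2 + z^2 - 1

1. The degree is 4 — a generic line meets the surface in up to 4 points.
2. Symmetries: rotational symmetry about the z-axis ⇒ p depends on x, y only through x² + y².
3. Reading off the gridlines: among the integer gridlines, it crosses the z-axis at z ∈ {-1, 1}; a circular section at z = 0 has radius between 1 and 2.
4. Matching integer coefficients to the picture gives p.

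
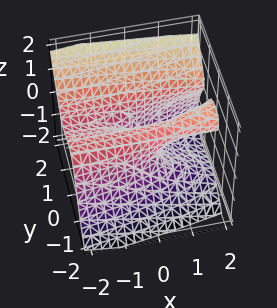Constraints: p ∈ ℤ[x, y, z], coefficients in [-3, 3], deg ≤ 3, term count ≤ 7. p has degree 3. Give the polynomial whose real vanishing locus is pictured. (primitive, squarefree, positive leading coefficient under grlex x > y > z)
3*y^3 - 2*z^3 + 2*x*z - x - 2*y

The degree is 3 — no degree-2 surface has this shape.
Reading off the gridlines: it crosses the z-axis at the gridline z = 0; it crosses the x-axis at the gridline x = 0.
The integer polynomial consistent with all of this is the stated p.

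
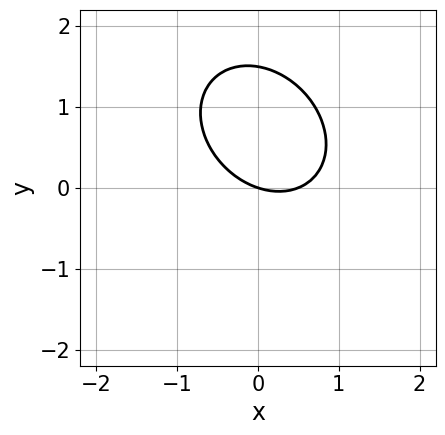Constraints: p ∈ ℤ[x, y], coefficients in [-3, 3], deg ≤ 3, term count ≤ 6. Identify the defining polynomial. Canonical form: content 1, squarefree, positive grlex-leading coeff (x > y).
2*x^2 + x*y + 2*y^2 - x - 3*y

1. Degree: the shape is more complex than any degree-1 curve, so deg p = 2.
2. Reading off the gridlines: one y-axis crossing is at y = 0; one x-axis crossing is at x = 0.
3. These observations pin down the coefficients.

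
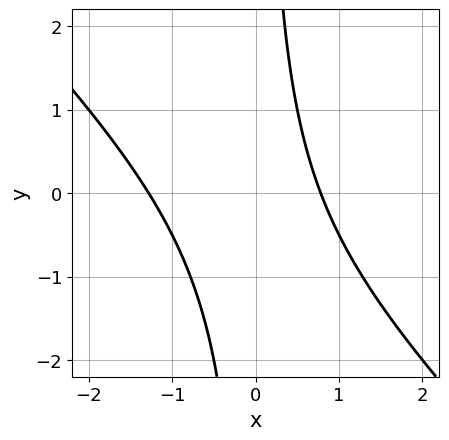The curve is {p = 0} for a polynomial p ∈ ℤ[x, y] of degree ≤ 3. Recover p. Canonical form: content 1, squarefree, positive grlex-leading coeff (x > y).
1. The degree is 2 — the shape is more complex than any degree-1 curve.
2. Checking where it meets the axes: no y-intercept at any integer in the box.
3. Assembling these constraints gives the stated polynomial.

2*x^2 + 2*x*y + x - 2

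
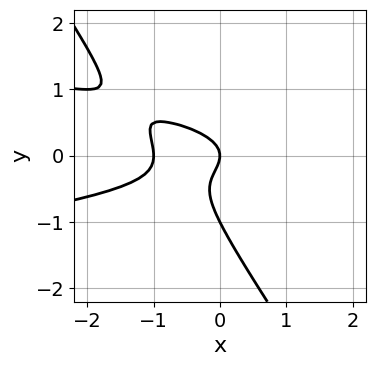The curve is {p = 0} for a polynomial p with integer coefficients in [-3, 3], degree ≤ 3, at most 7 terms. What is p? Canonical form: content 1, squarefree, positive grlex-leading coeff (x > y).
3*x*y^2 + 2*y^3 + x^2 + 2*y^2 + x

First, deg p = 3.
Next, checking where it meets the axes: the y-axis gridline crossings are at y ∈ {-1, 0}; the x-axis gridline crossings are at x ∈ {-1, 0}.
Finally, together with the visible shape, these determine p as stated.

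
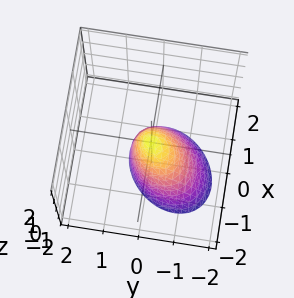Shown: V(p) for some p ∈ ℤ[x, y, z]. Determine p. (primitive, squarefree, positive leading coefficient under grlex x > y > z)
First, deg p = 2. No degree-1 surface has this shape.
Then, checking where it meets the axes: it crosses the z-axis at the gridline z = 0; it crosses the y-axis at the gridline y = 0; it meets the x-axis at x = 0 (among the integer gridlines).
Finally, these observations pin down the coefficients.

2*x^2 - x*y + 2*y^2 - y*z + z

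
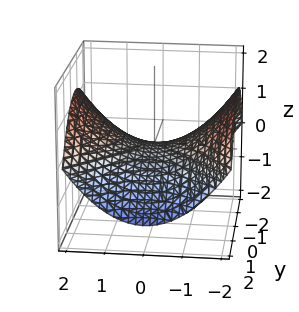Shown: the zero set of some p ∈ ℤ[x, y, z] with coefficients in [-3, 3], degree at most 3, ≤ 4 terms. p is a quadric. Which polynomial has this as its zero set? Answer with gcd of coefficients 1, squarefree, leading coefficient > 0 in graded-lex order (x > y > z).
x^2 - y^2 - 3*z

First, the degree is 2 — a saddle surface; a quadric.
Next, symmetries: it's symmetric under x → −x, forcing even powers of x; it's symmetric under y → −y, forcing even powers of y.
Then, against the integer gridlines: it meets the y-axis at y = 0 (among the integer gridlines); it crosses the z-axis at the gridline z = 0; it meets the x-axis at x = 0 (among the integer gridlines).
Finally, these observations pin down the coefficients.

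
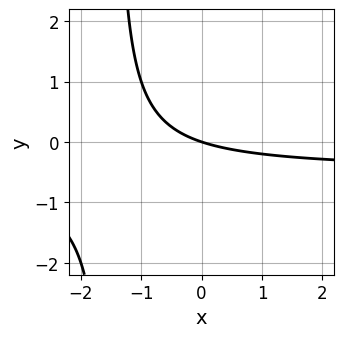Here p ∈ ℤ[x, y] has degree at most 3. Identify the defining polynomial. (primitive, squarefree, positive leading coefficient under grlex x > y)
(a) The degree is 2 — a generic line meets the curve in up to 2 points.
(b) Against the integer gridlines: it crosses the x-axis at the gridline x = 0; it meets the y-axis at y = 0 (among the integer gridlines).
(c) Putting this together gives p.

2*x*y + x + 3*y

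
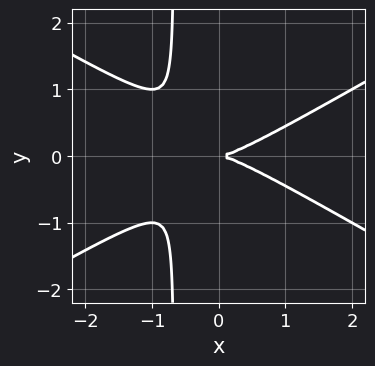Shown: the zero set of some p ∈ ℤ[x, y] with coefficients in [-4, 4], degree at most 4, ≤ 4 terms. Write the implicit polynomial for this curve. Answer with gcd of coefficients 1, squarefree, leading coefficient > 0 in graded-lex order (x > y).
x^3 - 3*x*y^2 - 2*y^2

First, degree: no degree-2 curve has this shape, so deg p = 3.
Then, symmetries: it's symmetric under y → −y, forcing even powers of y.
Then, reading off the gridlines: it meets the y-axis at y = 0 (among the integer gridlines); one x-axis crossing is at x = 0.
Finally, solving for integer coefficients yields p as stated.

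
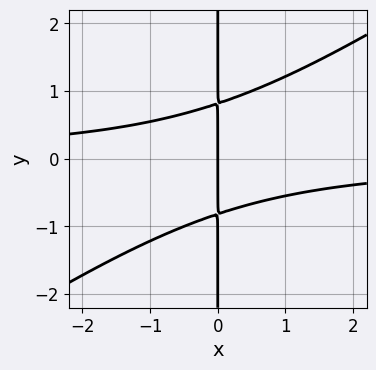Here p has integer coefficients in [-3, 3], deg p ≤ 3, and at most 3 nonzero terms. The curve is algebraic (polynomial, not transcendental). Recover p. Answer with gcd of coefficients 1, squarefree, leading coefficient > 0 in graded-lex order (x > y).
1. The degree is 3 — a generic line meets the curve in up to 3 points.
2. Observable constraints: it meets the x-axis at x = 0 (among the integer gridlines); every point of the y-axis in the box is on the curve.
3. Fitting integer coefficients to these (and the overall shape) gives p.

2*x^2*y - 3*x*y^2 + 2*x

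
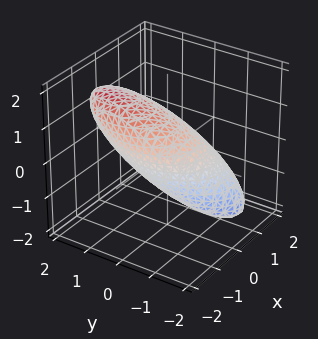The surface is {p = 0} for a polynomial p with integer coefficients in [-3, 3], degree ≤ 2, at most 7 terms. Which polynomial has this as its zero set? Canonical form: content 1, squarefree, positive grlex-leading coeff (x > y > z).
2*x^2 + x*z + y^2 - 2*y*z + 2*z^2 - 2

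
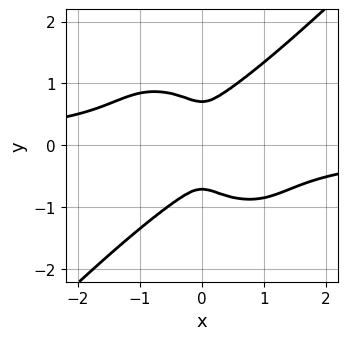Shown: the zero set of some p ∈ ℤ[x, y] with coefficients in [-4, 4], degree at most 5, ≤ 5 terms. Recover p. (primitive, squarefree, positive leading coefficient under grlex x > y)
2*x^3*y - 2*y^4 + 2*x^2 + y^2

1. Degree: the shape is more complex than any degree-3 curve, so deg p = 4.
2. Solving for integer coefficients yields p as stated.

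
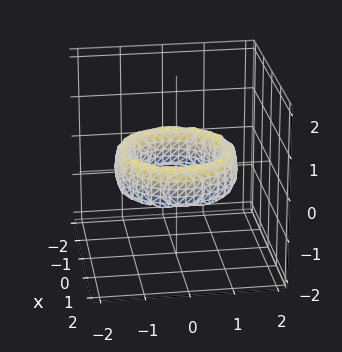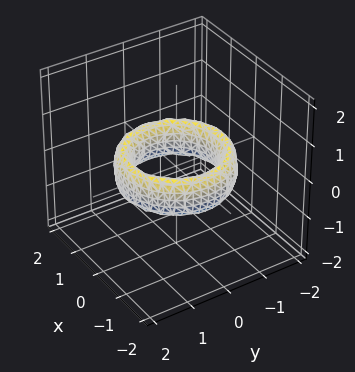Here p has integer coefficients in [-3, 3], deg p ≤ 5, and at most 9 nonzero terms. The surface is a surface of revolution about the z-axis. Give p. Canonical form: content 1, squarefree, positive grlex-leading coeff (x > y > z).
x^4 + 2*x^2*y^2 + y^4 - 3*x^2 - 3*y^2 + z^2 + 2

(a) The degree is 4 — the shape is more complex than any degree-3 surface.
(b) By symmetry, the z-axis is an axis of rotation, so x and y enter only as x² + y².
(c) From the visible intercepts: it misses every integer gridline on the z-axis; among the integer gridlines, it crosses the x-axis at x ∈ {-1, 1}.
(d) Matching integer coefficients to the picture gives p.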